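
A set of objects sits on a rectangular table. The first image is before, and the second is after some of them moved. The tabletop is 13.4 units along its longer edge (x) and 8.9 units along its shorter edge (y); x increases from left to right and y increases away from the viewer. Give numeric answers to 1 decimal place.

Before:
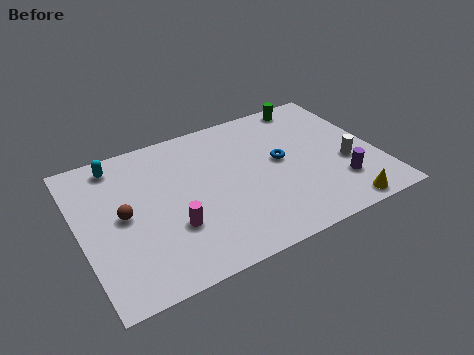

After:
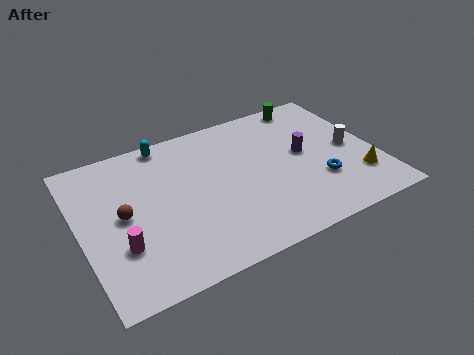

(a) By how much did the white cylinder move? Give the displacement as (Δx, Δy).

(0.4, 0.9)

From the two frames, the white cylinder sits at roughly (11.9, 3.4) before and (12.3, 4.3) after.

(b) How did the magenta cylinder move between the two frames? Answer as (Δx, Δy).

(-2.3, -0.1)

The magenta cylinder started near (3.9, 2.9) and ended near (1.6, 2.8).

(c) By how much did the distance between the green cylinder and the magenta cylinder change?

+2.0

Before: roughly 8.7 units apart; after: 10.7. That's 2.0 units further apart.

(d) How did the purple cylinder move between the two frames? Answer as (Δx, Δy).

(-1.2, 2.5)

The purple cylinder was at about (11.4, 2.3) and moved to about (10.2, 4.8).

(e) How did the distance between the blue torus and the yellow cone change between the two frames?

-2.7

Before: roughly 4.5 units apart; after: 1.8. That's 2.7 units closer together.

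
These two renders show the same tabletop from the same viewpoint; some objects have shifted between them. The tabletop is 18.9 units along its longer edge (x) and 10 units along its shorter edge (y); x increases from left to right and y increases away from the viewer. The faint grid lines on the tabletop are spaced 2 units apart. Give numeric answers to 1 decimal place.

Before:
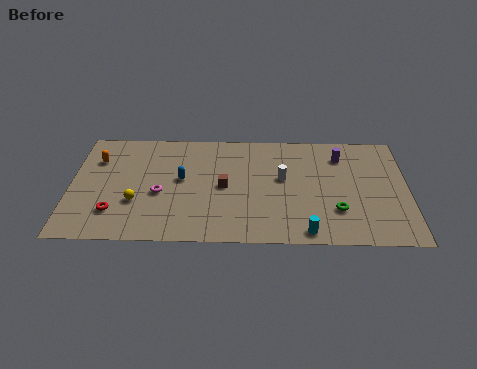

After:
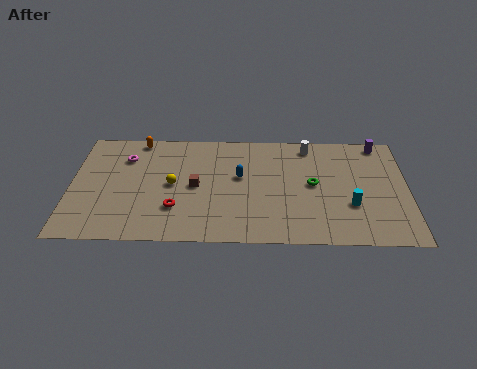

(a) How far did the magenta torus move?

3.8

The magenta torus moved from about (5.0, 4.2) to (3.0, 7.4), a distance of √(2.0² + 3.2²) ≈ 3.8.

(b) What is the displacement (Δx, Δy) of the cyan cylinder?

(2.5, 2.4)

From the two frames, the cyan cylinder sits at roughly (13.2, 1.0) before and (15.7, 3.4) after.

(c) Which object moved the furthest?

the magenta torus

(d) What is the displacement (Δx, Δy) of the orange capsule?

(2.3, 1.9)

The orange capsule started near (1.4, 7.2) and ended near (3.7, 9.1).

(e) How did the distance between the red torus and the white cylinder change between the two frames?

-0.4

Before: roughly 9.9 units apart; after: 9.5. That's 0.4 units closer together.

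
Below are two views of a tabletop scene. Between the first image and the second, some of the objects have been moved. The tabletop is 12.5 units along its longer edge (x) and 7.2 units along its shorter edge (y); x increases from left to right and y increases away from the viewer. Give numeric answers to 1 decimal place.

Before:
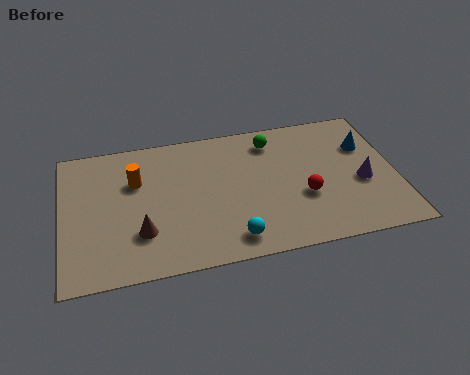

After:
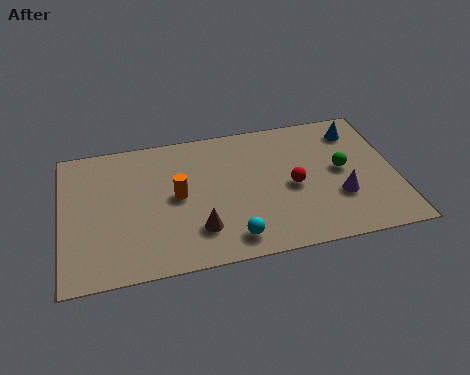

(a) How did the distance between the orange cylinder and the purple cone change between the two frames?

-2.5

They were about 8.6 units apart before and 6.1 after — 2.5 units closer together.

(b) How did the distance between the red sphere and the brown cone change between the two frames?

-2.2

They were about 6.1 units apart before and 3.9 after — 2.2 units closer together.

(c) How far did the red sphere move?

0.7

The red sphere moved from about (9.0, 2.7) to (8.6, 3.3), a distance of √(0.4² + 0.6²) ≈ 0.7.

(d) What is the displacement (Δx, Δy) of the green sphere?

(2.5, -2.1)

The green sphere started near (8.0, 5.9) and ended near (10.5, 3.8).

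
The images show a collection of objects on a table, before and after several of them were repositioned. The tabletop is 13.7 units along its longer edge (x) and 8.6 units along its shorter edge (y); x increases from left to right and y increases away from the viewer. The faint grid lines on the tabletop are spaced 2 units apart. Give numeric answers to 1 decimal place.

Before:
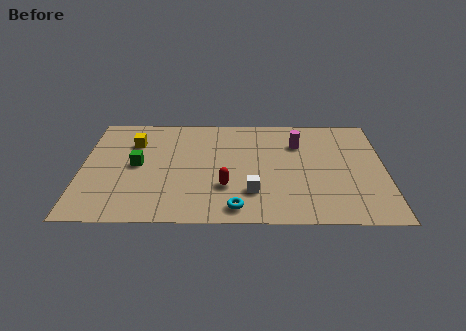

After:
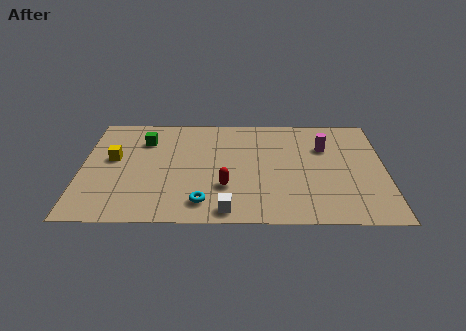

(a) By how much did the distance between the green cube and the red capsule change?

+0.9

They were about 4.3 units apart before and 5.2 after — 0.9 units further apart.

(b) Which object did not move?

the red capsule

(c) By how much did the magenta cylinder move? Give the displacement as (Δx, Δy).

(1.2, -0.3)

From the two frames, the magenta cylinder sits at roughly (9.8, 6.2) before and (11.0, 5.9) after.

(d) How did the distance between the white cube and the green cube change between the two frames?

+1.1

They were about 5.6 units apart before and 6.7 after — 1.1 units further apart.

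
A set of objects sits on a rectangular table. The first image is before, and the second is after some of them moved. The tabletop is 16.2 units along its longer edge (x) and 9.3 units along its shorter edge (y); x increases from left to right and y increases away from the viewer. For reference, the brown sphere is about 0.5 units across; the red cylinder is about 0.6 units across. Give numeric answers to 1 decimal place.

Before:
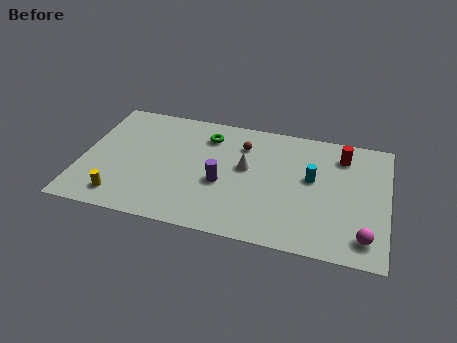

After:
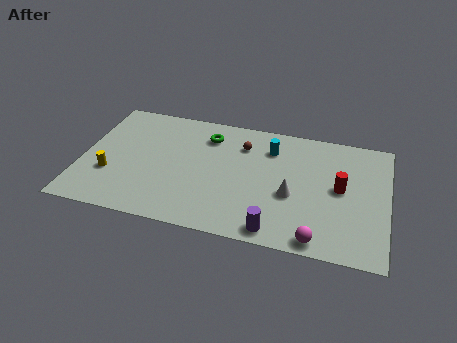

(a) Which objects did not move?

the brown sphere and the green torus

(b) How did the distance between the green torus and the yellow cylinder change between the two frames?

-0.7

They were about 7.2 units apart before and 6.5 after — 0.7 units closer together.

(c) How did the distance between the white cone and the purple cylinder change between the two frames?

+1.0

Before: roughly 1.9 units apart; after: 2.9. That's 1.0 units further apart.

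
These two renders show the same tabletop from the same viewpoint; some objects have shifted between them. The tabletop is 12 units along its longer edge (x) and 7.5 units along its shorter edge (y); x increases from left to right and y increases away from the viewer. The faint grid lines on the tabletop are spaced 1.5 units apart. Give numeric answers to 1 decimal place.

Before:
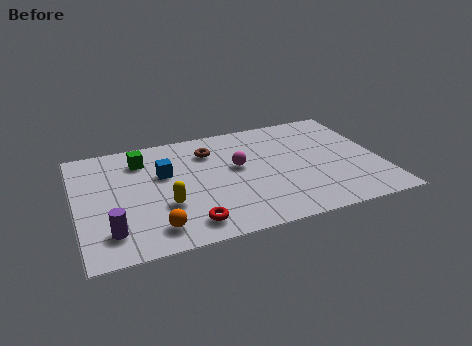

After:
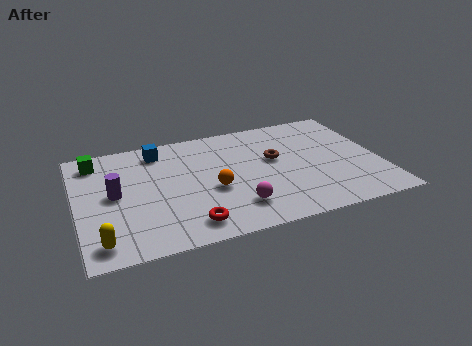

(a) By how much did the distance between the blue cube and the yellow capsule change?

+3.7

They were about 2.1 units apart before and 5.8 after — 3.7 units further apart.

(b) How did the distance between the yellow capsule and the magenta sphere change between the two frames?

+1.9

The distance was about 3.4 in the first image and 5.3 in the second, so they moved 1.9 units further apart.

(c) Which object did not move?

the red torus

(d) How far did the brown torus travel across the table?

2.8

The brown torus was near (5.4, 5.7) before and (7.9, 4.4) after, so it travelled √(2.5² + 1.3²) ≈ 2.8 units.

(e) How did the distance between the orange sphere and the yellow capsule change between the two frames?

+3.5

Before: roughly 1.4 units apart; after: 4.9. That's 3.5 units further apart.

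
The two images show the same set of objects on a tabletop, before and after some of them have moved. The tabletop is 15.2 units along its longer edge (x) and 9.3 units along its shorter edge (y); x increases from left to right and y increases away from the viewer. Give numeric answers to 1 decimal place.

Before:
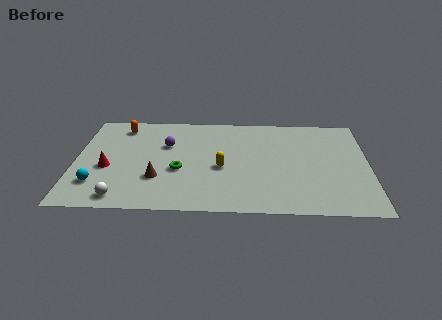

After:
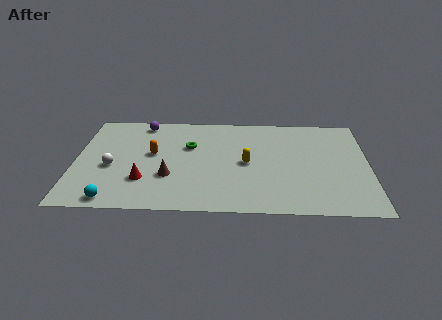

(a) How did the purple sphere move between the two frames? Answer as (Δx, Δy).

(-1.3, 2.1)

The purple sphere was at about (4.7, 6.1) and moved to about (3.4, 8.2).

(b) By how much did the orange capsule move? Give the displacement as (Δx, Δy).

(1.7, -2.6)

The orange capsule started near (2.3, 7.8) and ended near (4.0, 5.2).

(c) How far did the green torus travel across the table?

2.4

The green torus moved from about (5.4, 3.7) to (5.9, 6.0), a distance of √(0.5² + 2.3²) ≈ 2.4.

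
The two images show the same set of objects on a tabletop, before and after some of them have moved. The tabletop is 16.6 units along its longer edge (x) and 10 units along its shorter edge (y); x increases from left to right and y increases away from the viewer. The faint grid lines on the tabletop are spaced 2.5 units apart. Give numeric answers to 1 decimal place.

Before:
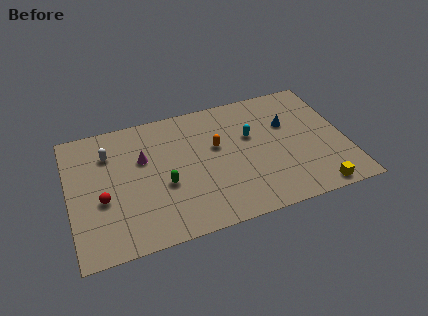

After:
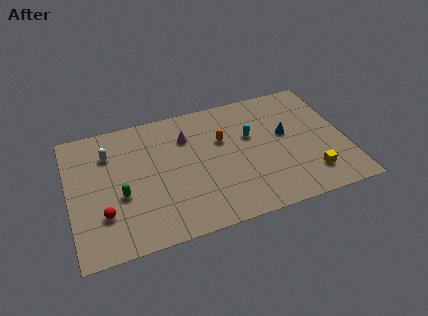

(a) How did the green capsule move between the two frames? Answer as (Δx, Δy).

(-2.6, 0.0)

The green capsule started near (5.6, 4.0) and ended near (3.0, 4.0).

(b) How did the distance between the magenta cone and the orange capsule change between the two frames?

-2.1

The distance was about 4.4 in the first image and 2.3 in the second, so they moved 2.1 units closer together.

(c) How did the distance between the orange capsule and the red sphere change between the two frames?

+0.9

Before: roughly 7.3 units apart; after: 8.2. That's 0.9 units further apart.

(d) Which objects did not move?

the cyan capsule and the white capsule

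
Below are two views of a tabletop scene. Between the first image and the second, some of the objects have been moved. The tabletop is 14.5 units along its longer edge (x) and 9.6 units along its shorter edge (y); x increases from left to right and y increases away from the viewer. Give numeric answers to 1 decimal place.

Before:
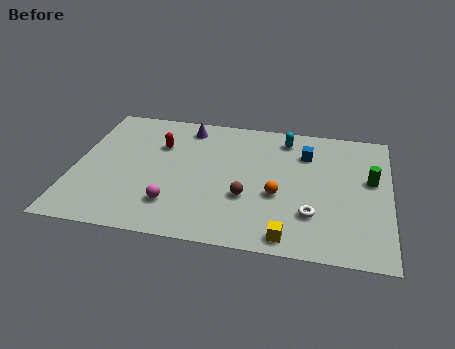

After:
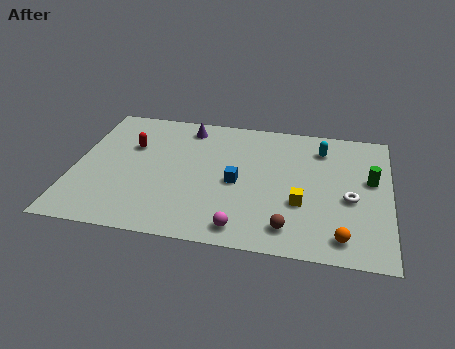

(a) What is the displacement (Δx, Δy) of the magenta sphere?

(3.2, -1.1)

The magenta sphere was at about (4.7, 2.3) and moved to about (7.9, 1.2).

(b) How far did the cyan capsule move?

1.8

The cyan capsule moved from about (9.6, 8.1) to (11.3, 7.6), a distance of √(1.7² + 0.5²) ≈ 1.8.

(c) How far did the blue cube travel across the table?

4.1

From (10.6, 7.1) to (7.5, 4.4), the blue cube covered √(3.1² + 2.7²) ≈ 4.1 units.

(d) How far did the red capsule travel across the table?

1.3

The red capsule was near (3.8, 6.6) before and (2.5, 6.3) after, so it travelled √(1.3² + 0.3²) ≈ 1.3 units.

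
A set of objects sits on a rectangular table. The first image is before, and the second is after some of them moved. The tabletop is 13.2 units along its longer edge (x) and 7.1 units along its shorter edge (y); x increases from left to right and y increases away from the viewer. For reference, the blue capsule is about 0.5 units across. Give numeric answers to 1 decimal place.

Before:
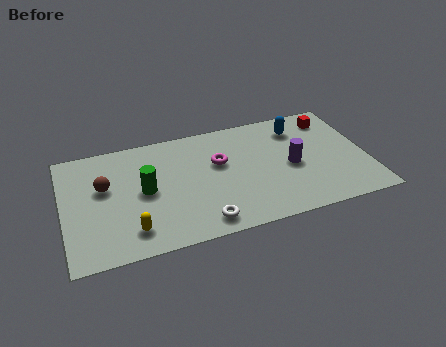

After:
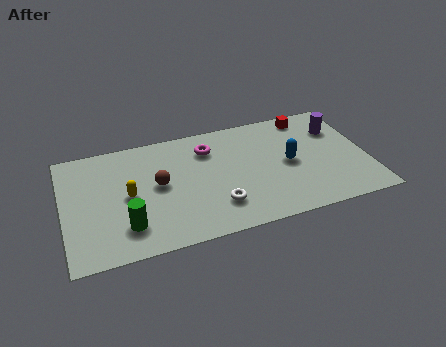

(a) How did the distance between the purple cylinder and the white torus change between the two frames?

+1.8

They were about 4.7 units apart before and 6.5 after — 1.8 units further apart.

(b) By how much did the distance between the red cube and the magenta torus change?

-0.7

Before: roughly 5.3 units apart; after: 4.6. That's 0.7 units closer together.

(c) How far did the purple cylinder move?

2.8

The purple cylinder was near (9.9, 3.3) before and (12.1, 5.1) after, so it travelled √(2.2² + 1.8²) ≈ 2.8 units.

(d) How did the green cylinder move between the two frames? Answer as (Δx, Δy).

(-0.9, -1.9)

From the two frames, the green cylinder sits at roughly (3.5, 3.6) before and (2.6, 1.7) after.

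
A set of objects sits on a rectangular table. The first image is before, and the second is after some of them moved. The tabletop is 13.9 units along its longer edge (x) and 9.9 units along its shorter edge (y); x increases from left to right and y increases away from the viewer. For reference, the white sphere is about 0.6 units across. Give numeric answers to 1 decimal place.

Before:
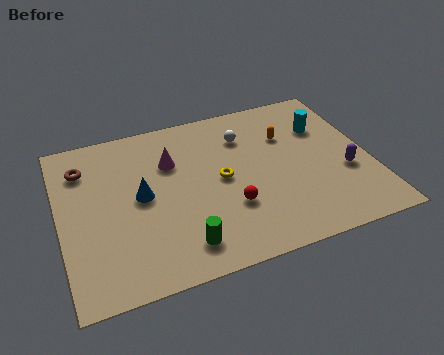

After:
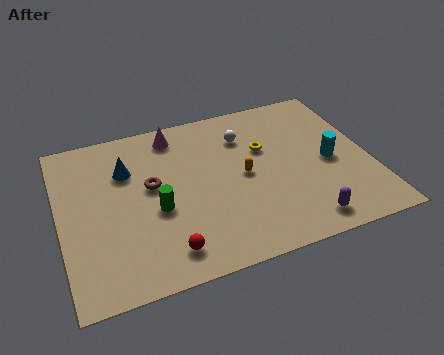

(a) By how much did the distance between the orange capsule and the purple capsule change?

+0.4

They were about 3.9 units apart before and 4.3 after — 0.4 units further apart.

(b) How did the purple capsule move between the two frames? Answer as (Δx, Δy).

(-2.2, -2.4)

The purple capsule was at about (12.7, 3.7) and moved to about (10.5, 1.3).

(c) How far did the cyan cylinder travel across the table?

2.3

The cyan cylinder was near (12.1, 6.9) before and (12.1, 4.6) after, so it travelled √(0.0² + 2.3²) ≈ 2.3 units.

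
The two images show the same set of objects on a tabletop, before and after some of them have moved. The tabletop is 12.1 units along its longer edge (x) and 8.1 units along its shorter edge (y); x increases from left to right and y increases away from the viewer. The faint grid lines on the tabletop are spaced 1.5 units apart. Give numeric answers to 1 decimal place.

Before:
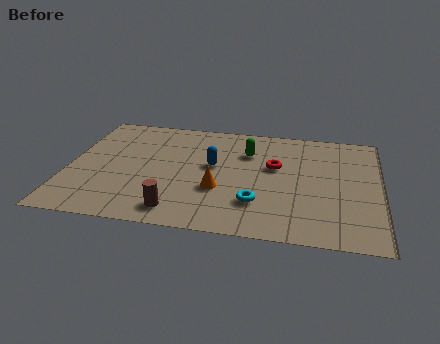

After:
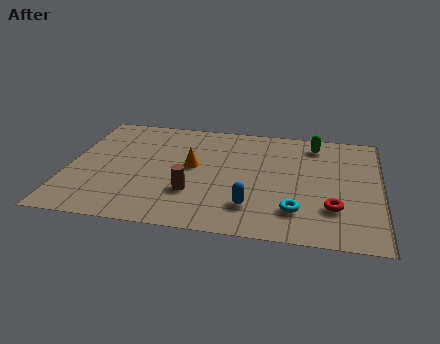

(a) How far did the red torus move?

3.5

The red torus moved from about (8.0, 4.9) to (10.3, 2.3), a distance of √(2.3² + 2.6²) ≈ 3.5.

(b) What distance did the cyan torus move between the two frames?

1.5

From (7.4, 2.2) to (8.9, 1.9), the cyan torus covered √(1.5² + 0.3²) ≈ 1.5 units.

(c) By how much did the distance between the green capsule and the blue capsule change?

+3.6

The distance was about 1.8 in the first image and 5.4 in the second, so they moved 3.6 units further apart.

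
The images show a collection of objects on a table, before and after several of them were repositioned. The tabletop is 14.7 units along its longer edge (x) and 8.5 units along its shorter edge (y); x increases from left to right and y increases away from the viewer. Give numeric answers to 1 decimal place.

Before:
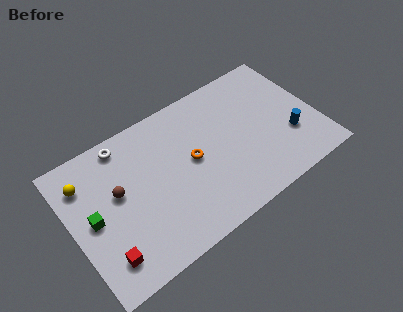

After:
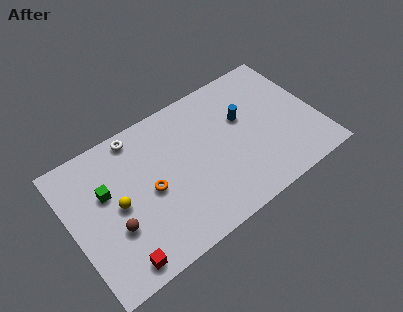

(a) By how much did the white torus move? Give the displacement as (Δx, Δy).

(0.8, 0.1)

The white torus started near (3.6, 7.5) and ended near (4.4, 7.6).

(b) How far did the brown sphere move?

2.0

The brown sphere moved from about (2.8, 4.9) to (2.3, 3.0), a distance of √(0.5² + 1.9²) ≈ 2.0.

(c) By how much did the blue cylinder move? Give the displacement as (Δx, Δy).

(-2.4, 2.5)

From the two frames, the blue cylinder sits at roughly (12.9, 2.8) before and (10.5, 5.3) after.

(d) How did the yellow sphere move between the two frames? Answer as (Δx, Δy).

(1.6, -2.3)

From the two frames, the yellow sphere sits at roughly (1.1, 6.5) before and (2.7, 4.2) after.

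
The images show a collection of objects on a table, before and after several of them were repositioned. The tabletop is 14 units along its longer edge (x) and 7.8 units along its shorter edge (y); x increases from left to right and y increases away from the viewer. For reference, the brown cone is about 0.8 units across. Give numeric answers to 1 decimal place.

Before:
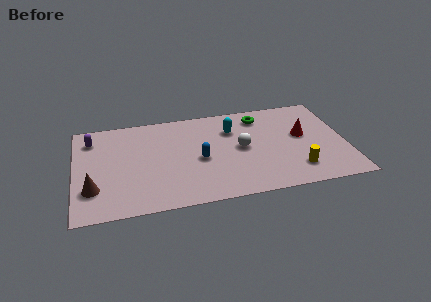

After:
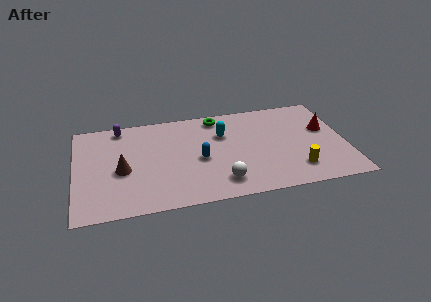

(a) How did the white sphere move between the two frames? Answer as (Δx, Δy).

(-1.2, -2.5)

From the two frames, the white sphere sits at roughly (8.6, 4.0) before and (7.4, 1.5) after.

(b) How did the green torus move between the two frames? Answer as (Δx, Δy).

(-2.2, 0.4)

The green torus started near (9.7, 6.4) and ended near (7.5, 6.8).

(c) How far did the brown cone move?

1.9

The brown cone was near (0.9, 2.2) before and (2.4, 3.4) after, so it travelled √(1.5² + 1.2²) ≈ 1.9 units.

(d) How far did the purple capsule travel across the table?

1.7

The purple capsule was near (0.9, 6.2) before and (2.4, 6.9) after, so it travelled √(1.5² + 0.7²) ≈ 1.7 units.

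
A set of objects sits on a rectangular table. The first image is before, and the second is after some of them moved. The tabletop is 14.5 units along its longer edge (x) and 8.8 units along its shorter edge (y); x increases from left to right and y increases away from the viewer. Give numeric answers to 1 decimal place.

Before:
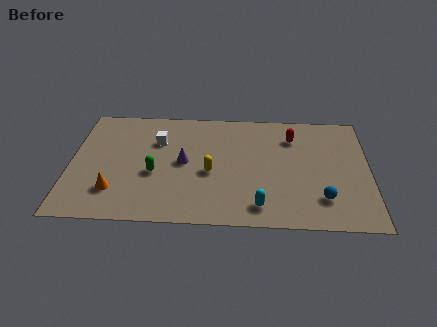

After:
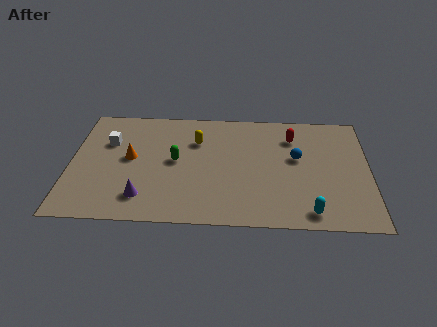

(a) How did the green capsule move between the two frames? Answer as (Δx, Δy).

(1.0, 1.0)

From the two frames, the green capsule sits at roughly (4.1, 3.6) before and (5.1, 4.6) after.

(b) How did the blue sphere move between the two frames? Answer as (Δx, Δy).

(-1.2, 3.0)

The blue sphere was at about (12.2, 2.1) and moved to about (11.0, 5.1).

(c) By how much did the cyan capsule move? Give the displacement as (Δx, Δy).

(2.4, -0.3)

From the two frames, the cyan capsule sits at roughly (9.2, 1.4) before and (11.6, 1.1) after.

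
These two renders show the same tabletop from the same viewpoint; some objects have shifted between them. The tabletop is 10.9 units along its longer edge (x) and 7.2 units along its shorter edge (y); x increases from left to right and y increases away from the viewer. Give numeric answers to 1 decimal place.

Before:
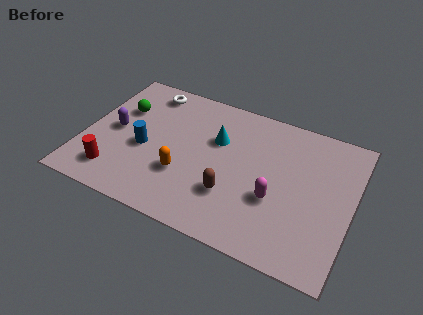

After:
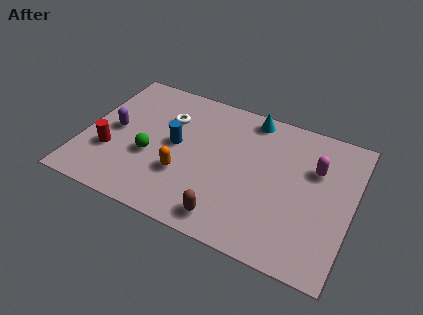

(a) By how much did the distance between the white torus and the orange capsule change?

-1.5

They were about 4.3 units apart before and 2.8 after — 1.5 units closer together.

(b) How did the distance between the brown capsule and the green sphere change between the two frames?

-1.7

The distance was about 5.5 in the first image and 3.8 in the second, so they moved 1.7 units closer together.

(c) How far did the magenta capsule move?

2.5

The magenta capsule was near (7.9, 2.7) before and (9.3, 4.8) after, so it travelled √(1.4² + 2.1²) ≈ 2.5 units.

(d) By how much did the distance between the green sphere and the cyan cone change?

+1.2

The distance was about 4.0 in the first image and 5.2 in the second, so they moved 1.2 units further apart.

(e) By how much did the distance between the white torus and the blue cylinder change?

-1.8

The distance was about 3.1 in the first image and 1.3 in the second, so they moved 1.8 units closer together.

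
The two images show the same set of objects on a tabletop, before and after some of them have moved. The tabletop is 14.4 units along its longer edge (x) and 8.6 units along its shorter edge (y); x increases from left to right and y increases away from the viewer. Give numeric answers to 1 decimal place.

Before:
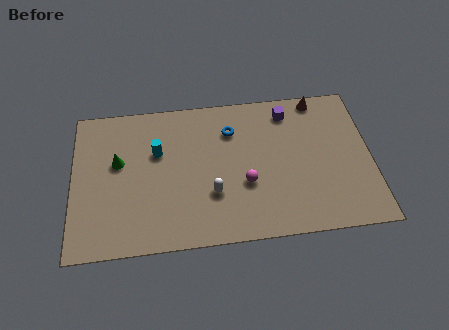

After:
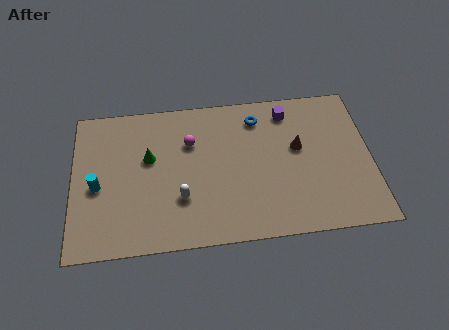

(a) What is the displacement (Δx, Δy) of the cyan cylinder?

(-2.9, -1.7)

From the two frames, the cyan cylinder sits at roughly (4.1, 5.5) before and (1.2, 3.8) after.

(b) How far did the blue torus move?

1.4

The blue torus moved from about (7.7, 6.4) to (9.0, 7.0), a distance of √(1.3² + 0.6²) ≈ 1.4.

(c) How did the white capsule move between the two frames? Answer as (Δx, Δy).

(-1.5, -0.1)

The white capsule started near (6.7, 2.8) and ended near (5.2, 2.7).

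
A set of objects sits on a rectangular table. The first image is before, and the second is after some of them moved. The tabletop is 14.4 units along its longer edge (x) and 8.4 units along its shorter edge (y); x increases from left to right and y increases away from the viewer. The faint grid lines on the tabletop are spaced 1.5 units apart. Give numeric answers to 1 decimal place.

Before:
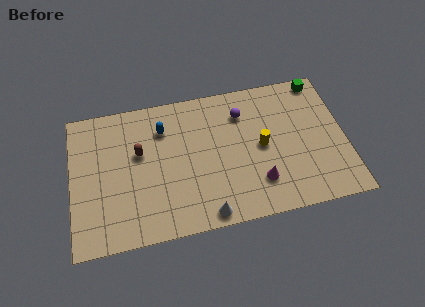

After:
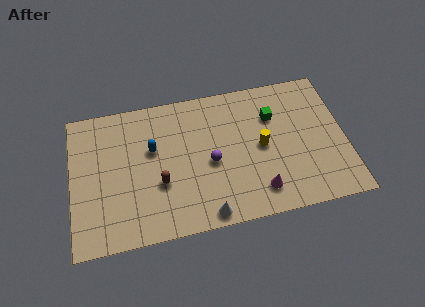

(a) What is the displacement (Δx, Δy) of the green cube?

(-2.6, -1.7)

The green cube started near (13.3, 7.6) and ended near (10.7, 5.9).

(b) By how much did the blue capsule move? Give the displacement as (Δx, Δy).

(-0.6, -1.1)

The blue capsule was at about (4.9, 6.3) and moved to about (4.3, 5.2).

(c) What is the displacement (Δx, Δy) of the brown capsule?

(1.0, -2.0)

The brown capsule was at about (3.6, 5.1) and moved to about (4.6, 3.1).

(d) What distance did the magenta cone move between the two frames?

0.5

The magenta cone was near (9.7, 2.1) before and (9.7, 1.6) after, so it travelled √(0.0² + 0.5²) ≈ 0.5 units.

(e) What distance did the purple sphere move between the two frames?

3.2

From (9.1, 6.4) to (7.3, 3.8), the purple sphere covered √(1.8² + 2.6²) ≈ 3.2 units.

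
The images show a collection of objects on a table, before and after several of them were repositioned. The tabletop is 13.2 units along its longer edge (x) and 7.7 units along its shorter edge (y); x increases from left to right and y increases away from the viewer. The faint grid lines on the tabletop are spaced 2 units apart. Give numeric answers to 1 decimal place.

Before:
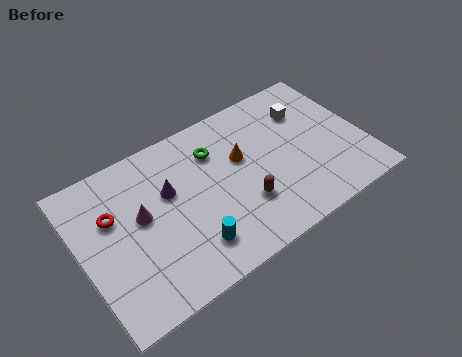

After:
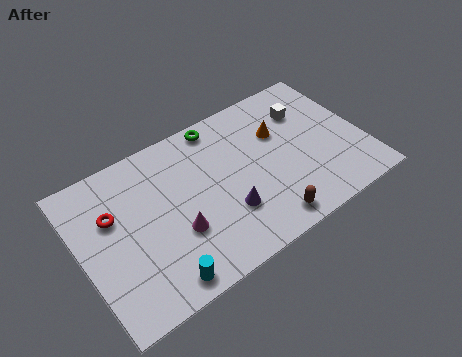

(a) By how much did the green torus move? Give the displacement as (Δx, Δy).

(0.4, 1.2)

The green torus was at about (6.5, 5.7) and moved to about (6.9, 6.9).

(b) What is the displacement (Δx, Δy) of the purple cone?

(2.3, -2.4)

The purple cone started near (4.2, 4.8) and ended near (6.5, 2.4).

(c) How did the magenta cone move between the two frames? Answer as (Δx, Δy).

(1.4, -1.6)

The magenta cone was at about (2.8, 4.3) and moved to about (4.2, 2.7).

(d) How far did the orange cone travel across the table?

1.9

The orange cone moved from about (7.6, 4.7) to (9.5, 5.1), a distance of √(1.9² + 0.4²) ≈ 1.9.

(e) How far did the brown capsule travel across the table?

1.6

The brown capsule moved from about (7.3, 2.4) to (8.1, 1.0), a distance of √(0.8² + 1.4²) ≈ 1.6.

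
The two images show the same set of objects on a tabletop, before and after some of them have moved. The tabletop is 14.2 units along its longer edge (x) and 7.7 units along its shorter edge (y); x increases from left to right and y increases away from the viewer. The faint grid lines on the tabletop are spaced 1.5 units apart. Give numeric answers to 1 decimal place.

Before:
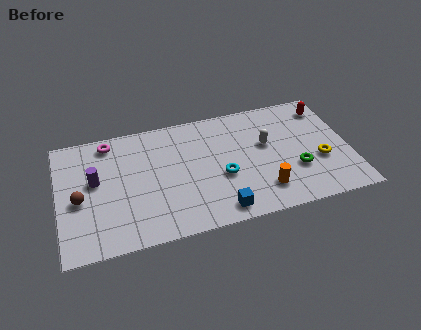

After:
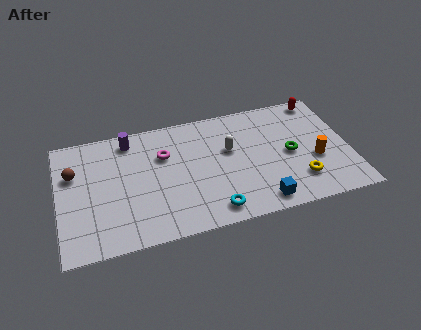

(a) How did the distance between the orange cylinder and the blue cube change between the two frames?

+1.2

The distance was about 2.3 in the first image and 3.5 in the second, so they moved 1.2 units further apart.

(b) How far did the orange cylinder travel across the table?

3.0

The orange cylinder moved from about (9.8, 1.7) to (12.5, 3.0), a distance of √(2.7² + 1.3²) ≈ 3.0.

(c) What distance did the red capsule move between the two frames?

0.6

From (13.3, 6.3) to (13.1, 6.9), the red capsule covered √(0.2² + 0.6²) ≈ 0.6 units.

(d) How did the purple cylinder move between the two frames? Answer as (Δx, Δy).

(1.8, 2.2)

From the two frames, the purple cylinder sits at roughly (1.8, 4.4) before and (3.6, 6.6) after.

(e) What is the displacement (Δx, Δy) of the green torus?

(-0.2, 1.1)

From the two frames, the green torus sits at roughly (11.5, 2.6) before and (11.3, 3.7) after.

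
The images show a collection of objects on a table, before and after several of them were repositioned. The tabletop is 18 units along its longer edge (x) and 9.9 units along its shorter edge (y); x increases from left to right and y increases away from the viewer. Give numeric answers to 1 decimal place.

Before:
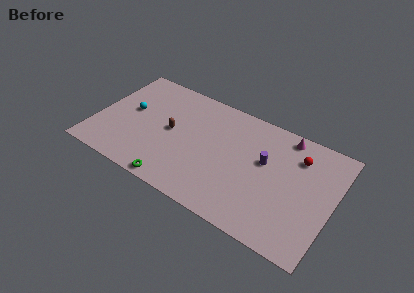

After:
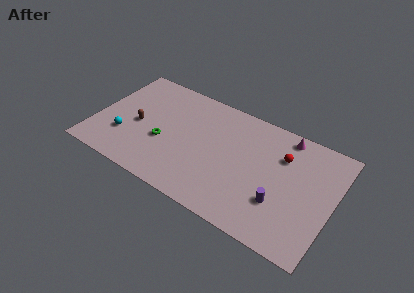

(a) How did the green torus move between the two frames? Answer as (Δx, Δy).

(-1.4, 3.1)

The green torus started near (6.7, 0.8) and ended near (5.3, 3.9).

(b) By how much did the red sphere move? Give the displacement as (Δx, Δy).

(-1.1, -0.5)

The red sphere started near (15.1, 7.5) and ended near (14.0, 7.0).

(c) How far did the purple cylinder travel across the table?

3.2

From (12.8, 5.9) to (14.3, 3.1), the purple cylinder covered √(1.5² + 2.8²) ≈ 3.2 units.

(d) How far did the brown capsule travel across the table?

2.6

The brown capsule was near (5.7, 5.1) before and (3.2, 4.5) after, so it travelled √(2.5² + 0.6²) ≈ 2.6 units.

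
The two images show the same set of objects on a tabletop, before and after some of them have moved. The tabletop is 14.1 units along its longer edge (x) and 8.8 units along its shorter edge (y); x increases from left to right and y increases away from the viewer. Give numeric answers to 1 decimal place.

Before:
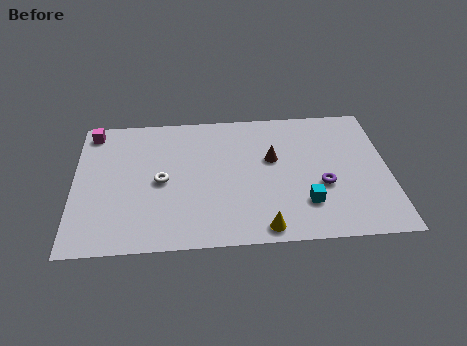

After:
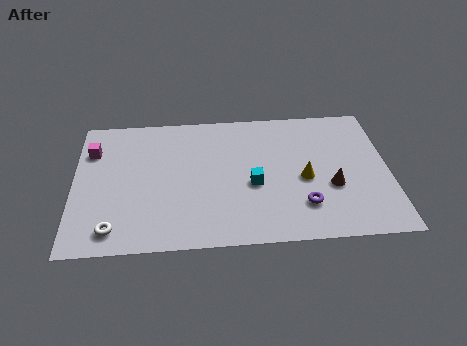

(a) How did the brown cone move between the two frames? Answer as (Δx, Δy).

(2.6, -2.0)

The brown cone was at about (8.9, 5.3) and moved to about (11.5, 3.3).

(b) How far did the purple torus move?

1.5

From (11.1, 3.4) to (10.2, 2.2), the purple torus covered √(0.9² + 1.2²) ≈ 1.5 units.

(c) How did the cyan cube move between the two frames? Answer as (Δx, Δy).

(-2.3, 1.4)

From the two frames, the cyan cube sits at roughly (10.3, 2.3) before and (8.0, 3.7) after.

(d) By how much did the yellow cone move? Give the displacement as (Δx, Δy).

(1.9, 3.0)

The yellow cone was at about (8.4, 0.9) and moved to about (10.3, 3.9).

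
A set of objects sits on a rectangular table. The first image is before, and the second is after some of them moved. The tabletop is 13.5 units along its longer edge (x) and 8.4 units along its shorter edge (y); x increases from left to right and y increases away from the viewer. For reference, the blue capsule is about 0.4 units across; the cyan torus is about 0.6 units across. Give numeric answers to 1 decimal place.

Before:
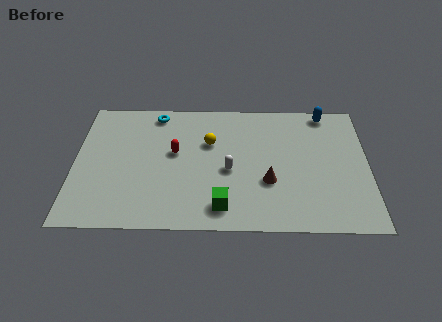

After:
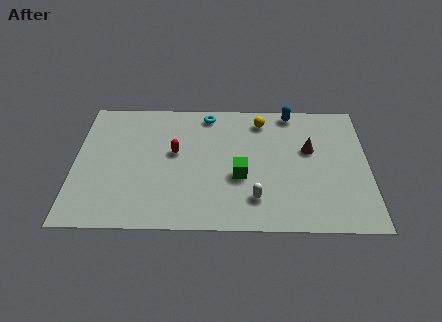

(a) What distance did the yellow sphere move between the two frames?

2.8

The yellow sphere moved from about (6.2, 5.5) to (8.6, 7.0), a distance of √(2.4² + 1.5²) ≈ 2.8.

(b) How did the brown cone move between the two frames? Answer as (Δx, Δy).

(1.9, 2.1)

From the two frames, the brown cone sits at roughly (8.9, 3.0) before and (10.8, 5.1) after.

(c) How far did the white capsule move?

2.2

The white capsule moved from about (7.1, 3.7) to (8.3, 1.9), a distance of √(1.2² + 1.8²) ≈ 2.2.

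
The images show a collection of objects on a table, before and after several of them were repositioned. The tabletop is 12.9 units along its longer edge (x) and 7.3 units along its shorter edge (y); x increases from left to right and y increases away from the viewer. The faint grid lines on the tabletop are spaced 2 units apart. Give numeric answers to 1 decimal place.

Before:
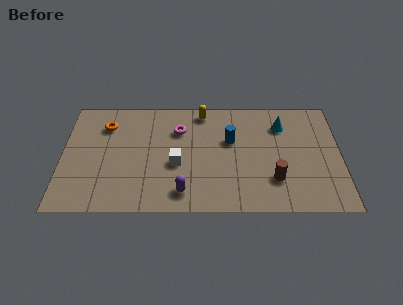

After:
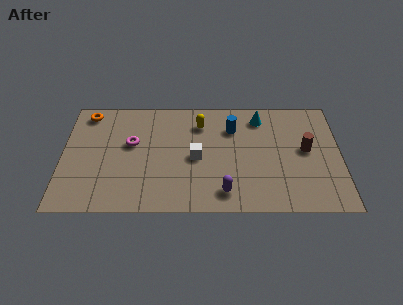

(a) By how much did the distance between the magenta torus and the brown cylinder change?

+2.7

The distance was about 5.4 in the first image and 8.1 in the second, so they moved 2.7 units further apart.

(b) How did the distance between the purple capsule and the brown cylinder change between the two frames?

+0.4

They were about 4.3 units apart before and 4.7 after — 0.4 units further apart.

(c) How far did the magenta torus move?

2.4

From (5.4, 5.2) to (3.2, 4.3), the magenta torus covered √(2.2² + 0.9²) ≈ 2.4 units.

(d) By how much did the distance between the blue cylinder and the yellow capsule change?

-0.8

Before: roughly 2.3 units apart; after: 1.5. That's 0.8 units closer together.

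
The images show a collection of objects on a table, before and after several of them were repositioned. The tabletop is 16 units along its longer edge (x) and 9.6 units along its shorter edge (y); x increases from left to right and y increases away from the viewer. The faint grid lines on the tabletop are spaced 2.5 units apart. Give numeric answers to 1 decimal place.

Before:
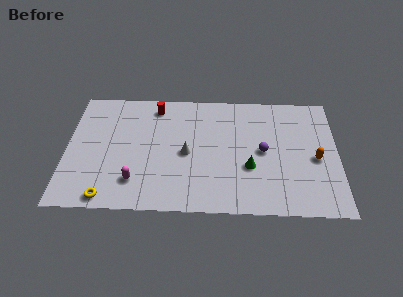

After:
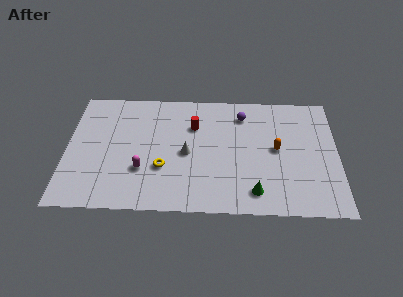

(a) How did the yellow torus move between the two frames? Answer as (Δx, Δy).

(3.2, 2.4)

The yellow torus started near (2.5, 0.9) and ended near (5.7, 3.3).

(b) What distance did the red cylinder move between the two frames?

2.7

The red cylinder was near (5.2, 8.2) before and (7.5, 6.7) after, so it travelled √(2.3² + 1.5²) ≈ 2.7 units.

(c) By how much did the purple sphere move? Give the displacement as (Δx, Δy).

(-1.2, 2.9)

From the two frames, the purple sphere sits at roughly (11.6, 4.8) before and (10.4, 7.7) after.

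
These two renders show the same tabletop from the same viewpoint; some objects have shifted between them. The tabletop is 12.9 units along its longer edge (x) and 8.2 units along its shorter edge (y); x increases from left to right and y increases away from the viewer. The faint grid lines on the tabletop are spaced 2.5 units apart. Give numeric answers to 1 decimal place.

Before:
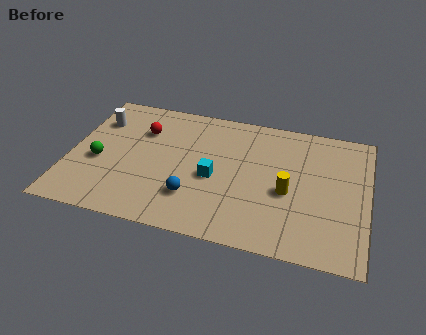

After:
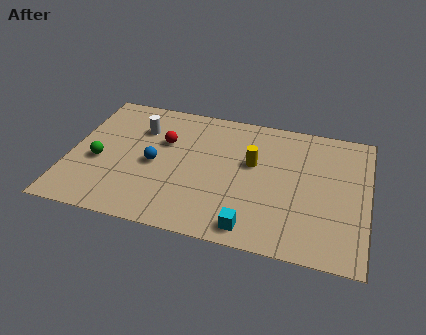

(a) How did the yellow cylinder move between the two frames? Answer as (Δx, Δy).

(-1.6, 1.4)

From the two frames, the yellow cylinder sits at roughly (9.5, 3.5) before and (7.9, 4.9) after.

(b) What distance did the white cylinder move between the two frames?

1.9

The white cylinder was near (1.0, 6.0) before and (2.9, 5.9) after, so it travelled √(1.9² + 0.1²) ≈ 1.9 units.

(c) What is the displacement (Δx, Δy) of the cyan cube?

(1.8, -2.6)

The cyan cube started near (6.3, 3.6) and ended near (8.1, 1.0).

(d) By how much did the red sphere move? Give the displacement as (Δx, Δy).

(1.0, -0.5)

From the two frames, the red sphere sits at roughly (3.0, 5.8) before and (4.0, 5.3) after.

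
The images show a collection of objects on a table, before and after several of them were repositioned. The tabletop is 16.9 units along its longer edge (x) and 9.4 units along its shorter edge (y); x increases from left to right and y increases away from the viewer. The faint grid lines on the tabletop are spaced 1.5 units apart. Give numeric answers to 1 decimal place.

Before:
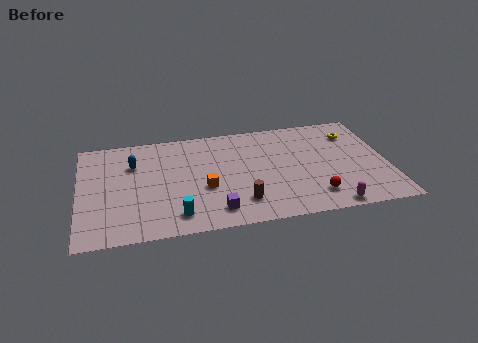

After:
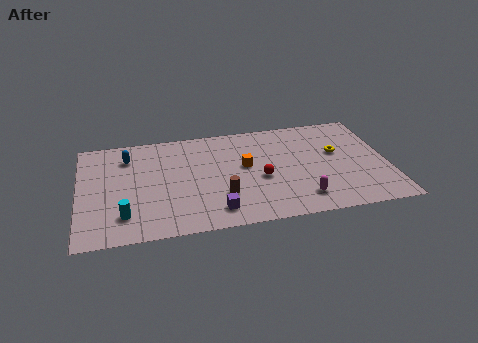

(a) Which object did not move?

the purple cube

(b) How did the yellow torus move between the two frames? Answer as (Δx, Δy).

(-1.0, -1.6)

The yellow torus was at about (15.2, 7.2) and moved to about (14.2, 5.6).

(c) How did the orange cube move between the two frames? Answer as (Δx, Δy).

(2.3, 1.6)

The orange cube started near (6.8, 3.7) and ended near (9.1, 5.3).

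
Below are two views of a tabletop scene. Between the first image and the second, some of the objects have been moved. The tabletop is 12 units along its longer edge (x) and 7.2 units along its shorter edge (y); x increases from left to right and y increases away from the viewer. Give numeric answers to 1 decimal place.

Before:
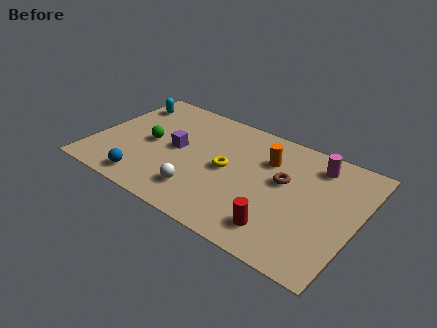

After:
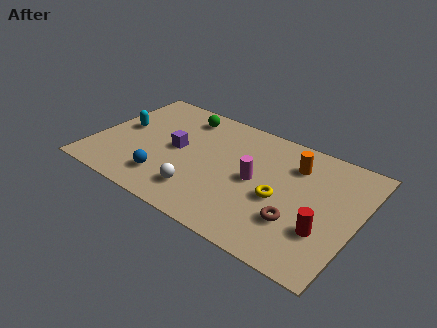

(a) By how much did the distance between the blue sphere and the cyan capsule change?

-1.7

The distance was about 5.1 in the first image and 3.4 in the second, so they moved 1.7 units closer together.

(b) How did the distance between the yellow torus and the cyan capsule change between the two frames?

+1.9

The distance was about 5.6 in the first image and 7.5 in the second, so they moved 1.9 units further apart.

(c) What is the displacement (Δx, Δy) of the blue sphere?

(0.8, 0.6)

From the two frames, the blue sphere sits at roughly (2.8, 1.0) before and (3.6, 1.6) after.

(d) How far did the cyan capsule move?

1.8

The cyan capsule moved from about (0.9, 5.7) to (1.1, 3.9), a distance of √(0.2² + 1.8²) ≈ 1.8.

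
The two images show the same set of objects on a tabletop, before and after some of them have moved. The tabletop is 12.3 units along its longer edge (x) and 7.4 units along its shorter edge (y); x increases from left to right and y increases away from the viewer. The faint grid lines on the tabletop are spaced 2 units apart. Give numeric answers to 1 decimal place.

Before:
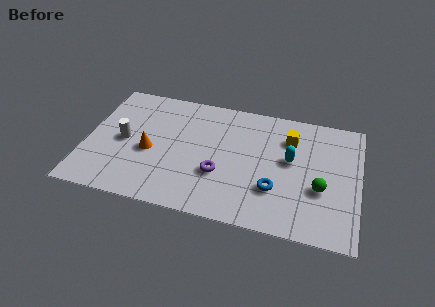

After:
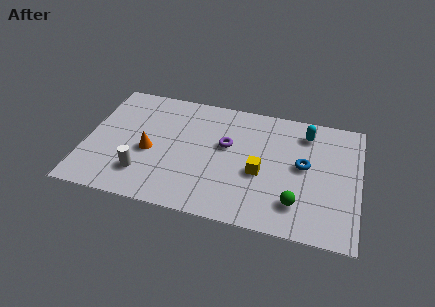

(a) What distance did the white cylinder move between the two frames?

2.1

The white cylinder was near (1.7, 3.6) before and (2.7, 1.8) after, so it travelled √(1.0² + 1.8²) ≈ 2.1 units.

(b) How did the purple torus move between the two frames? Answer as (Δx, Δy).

(0.2, 1.8)

From the two frames, the purple torus sits at roughly (6.1, 2.6) before and (6.3, 4.4) after.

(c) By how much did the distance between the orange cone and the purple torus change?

+0.3

They were about 3.3 units apart before and 3.6 after — 0.3 units further apart.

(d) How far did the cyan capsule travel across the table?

1.9

From (9.2, 4.2) to (9.8, 6.0), the cyan capsule covered √(0.6² + 1.8²) ≈ 1.9 units.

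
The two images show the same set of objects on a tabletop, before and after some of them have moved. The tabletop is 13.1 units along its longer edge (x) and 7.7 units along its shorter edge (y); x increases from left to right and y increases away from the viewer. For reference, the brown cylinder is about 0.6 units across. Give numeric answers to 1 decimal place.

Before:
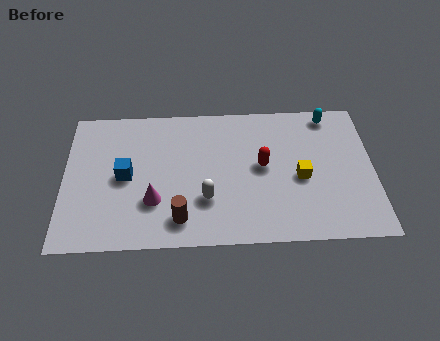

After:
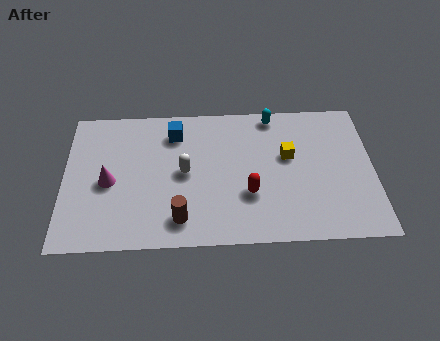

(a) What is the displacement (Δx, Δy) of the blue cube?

(2.1, 2.3)

From the two frames, the blue cube sits at roughly (2.6, 3.8) before and (4.7, 6.1) after.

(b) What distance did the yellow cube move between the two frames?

1.3

From (10.0, 3.4) to (9.5, 4.6), the yellow cube covered √(0.5² + 1.2²) ≈ 1.3 units.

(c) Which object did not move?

the brown cylinder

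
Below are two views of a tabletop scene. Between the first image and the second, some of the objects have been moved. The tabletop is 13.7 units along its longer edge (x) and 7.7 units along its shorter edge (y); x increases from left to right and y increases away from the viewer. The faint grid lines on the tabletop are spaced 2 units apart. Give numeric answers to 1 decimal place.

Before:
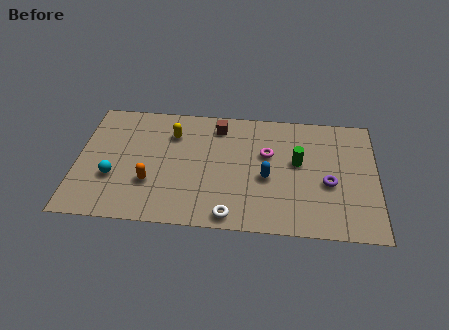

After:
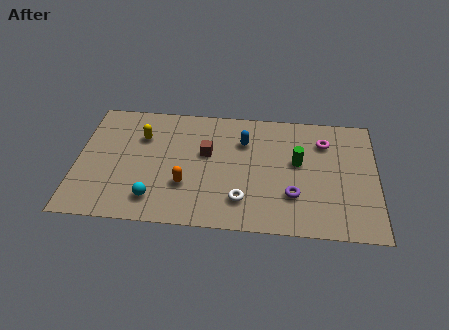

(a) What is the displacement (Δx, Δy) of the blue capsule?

(-1.1, 2.2)

The blue capsule started near (8.7, 3.3) and ended near (7.6, 5.5).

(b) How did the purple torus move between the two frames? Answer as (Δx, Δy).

(-1.6, -0.9)

From the two frames, the purple torus sits at roughly (11.5, 3.2) before and (9.9, 2.3) after.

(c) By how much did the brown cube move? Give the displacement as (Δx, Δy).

(-0.5, -1.8)

The brown cube started near (6.4, 6.4) and ended near (5.9, 4.6).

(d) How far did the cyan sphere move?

2.2

From (1.7, 2.7) to (3.6, 1.5), the cyan sphere covered √(1.9² + 1.2²) ≈ 2.2 units.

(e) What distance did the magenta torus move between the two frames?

2.8

From (8.7, 4.8) to (11.3, 5.8), the magenta torus covered √(2.6² + 1.0²) ≈ 2.8 units.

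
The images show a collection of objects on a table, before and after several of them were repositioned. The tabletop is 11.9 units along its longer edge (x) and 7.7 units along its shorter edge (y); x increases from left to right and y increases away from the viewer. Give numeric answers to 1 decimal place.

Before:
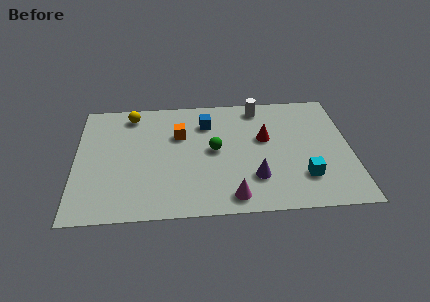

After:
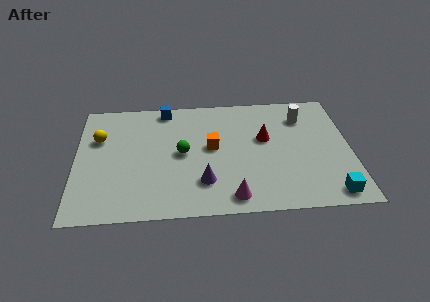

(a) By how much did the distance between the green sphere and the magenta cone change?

+0.5

Before: roughly 3.1 units apart; after: 3.6. That's 0.5 units further apart.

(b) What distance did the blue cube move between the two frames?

2.1

From (5.7, 5.8) to (3.9, 6.9), the blue cube covered √(1.8² + 1.1²) ≈ 2.1 units.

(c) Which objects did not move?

the magenta cone and the red cone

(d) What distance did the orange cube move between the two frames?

1.7

The orange cube was near (4.5, 5.1) before and (5.9, 4.2) after, so it travelled √(1.4² + 0.9²) ≈ 1.7 units.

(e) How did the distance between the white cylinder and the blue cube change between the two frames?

+3.6

They were about 2.5 units apart before and 6.1 after — 3.6 units further apart.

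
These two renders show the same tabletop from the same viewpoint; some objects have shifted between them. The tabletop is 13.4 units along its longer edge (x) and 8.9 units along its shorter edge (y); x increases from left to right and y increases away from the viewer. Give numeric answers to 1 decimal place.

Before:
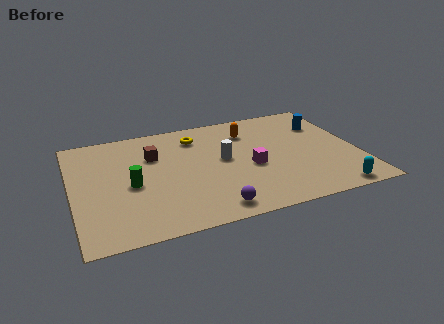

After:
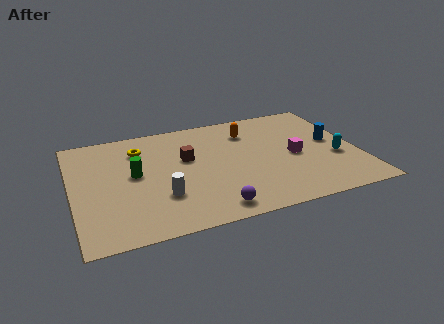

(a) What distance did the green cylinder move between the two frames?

0.8

The green cylinder was near (2.7, 4.0) before and (2.9, 4.8) after, so it travelled √(0.2² + 0.8²) ≈ 0.8 units.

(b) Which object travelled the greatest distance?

the white cylinder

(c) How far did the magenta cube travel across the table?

2.1

The magenta cube moved from about (8.3, 3.8) to (10.4, 4.1), a distance of √(2.1² + 0.3²) ≈ 2.1.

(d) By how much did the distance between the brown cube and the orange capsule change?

-1.3

They were about 4.7 units apart before and 3.4 after — 1.3 units closer together.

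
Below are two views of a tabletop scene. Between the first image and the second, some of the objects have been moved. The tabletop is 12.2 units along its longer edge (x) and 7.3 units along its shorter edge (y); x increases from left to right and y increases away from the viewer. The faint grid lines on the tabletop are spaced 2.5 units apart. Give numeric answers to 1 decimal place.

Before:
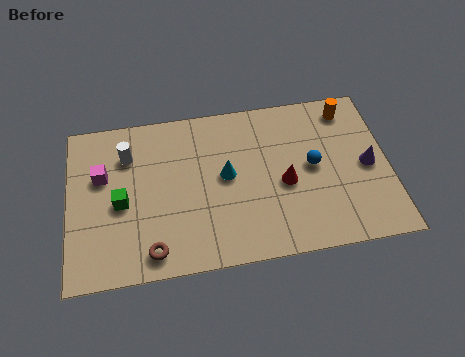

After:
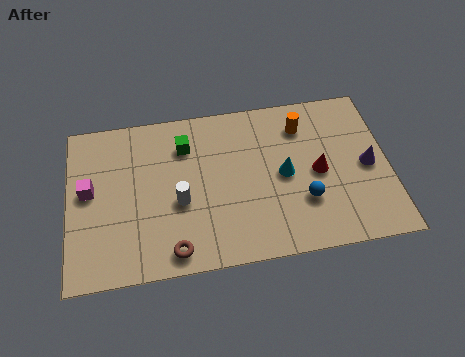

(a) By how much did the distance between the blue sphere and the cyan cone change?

-1.8

The distance was about 3.3 in the first image and 1.5 in the second, so they moved 1.8 units closer together.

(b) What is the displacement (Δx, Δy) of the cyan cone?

(2.2, -0.3)

The cyan cone was at about (6.0, 3.9) and moved to about (8.2, 3.6).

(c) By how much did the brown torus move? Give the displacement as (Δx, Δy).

(0.8, -0.1)

The brown torus started near (3.1, 1.0) and ended near (3.9, 0.9).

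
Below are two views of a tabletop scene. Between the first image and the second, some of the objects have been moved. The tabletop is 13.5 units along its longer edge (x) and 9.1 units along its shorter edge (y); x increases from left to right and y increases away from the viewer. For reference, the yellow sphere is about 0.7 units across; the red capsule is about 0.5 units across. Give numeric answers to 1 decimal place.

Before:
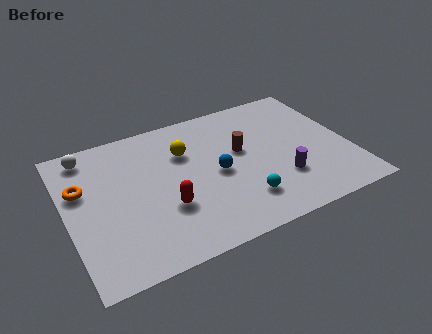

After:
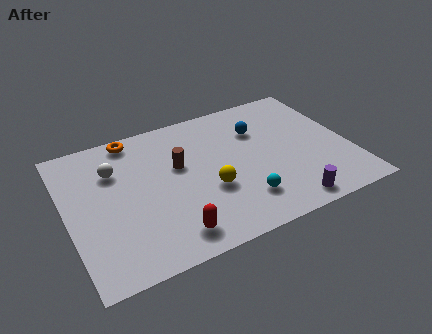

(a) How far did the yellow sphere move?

3.0

From (5.8, 6.3) to (6.6, 3.4), the yellow sphere covered √(0.8² + 2.9²) ≈ 3.0 units.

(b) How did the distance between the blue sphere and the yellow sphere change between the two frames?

+1.7

Before: roughly 2.4 units apart; after: 4.1. That's 1.7 units further apart.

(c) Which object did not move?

the cyan sphere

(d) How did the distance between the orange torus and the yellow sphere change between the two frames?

+0.7

Before: roughly 5.0 units apart; after: 5.7. That's 0.7 units further apart.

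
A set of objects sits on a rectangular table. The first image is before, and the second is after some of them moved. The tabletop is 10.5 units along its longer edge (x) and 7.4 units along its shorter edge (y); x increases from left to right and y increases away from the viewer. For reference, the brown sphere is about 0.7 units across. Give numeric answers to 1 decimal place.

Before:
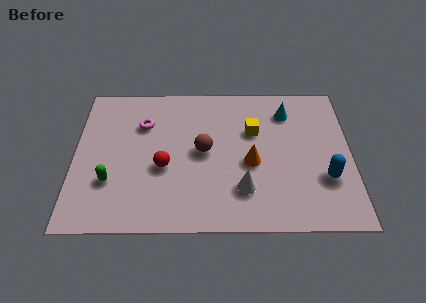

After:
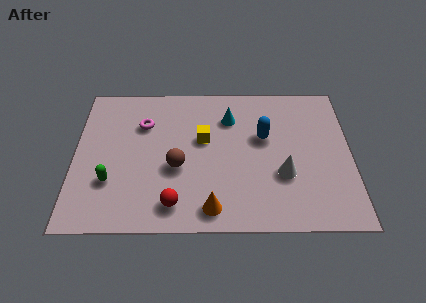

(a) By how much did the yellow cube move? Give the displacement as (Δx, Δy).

(-1.9, -0.4)

The yellow cube started near (6.8, 4.8) and ended near (4.9, 4.4).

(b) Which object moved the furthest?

the blue capsule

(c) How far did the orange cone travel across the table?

2.7

The orange cone moved from about (6.7, 3.2) to (5.2, 1.0), a distance of √(1.5² + 2.2²) ≈ 2.7.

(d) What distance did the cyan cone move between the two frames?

2.2

From (8.1, 5.8) to (5.9, 5.5), the cyan cone covered √(2.2² + 0.3²) ≈ 2.2 units.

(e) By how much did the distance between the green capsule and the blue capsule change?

-1.9

Before: roughly 8.1 units apart; after: 6.2. That's 1.9 units closer together.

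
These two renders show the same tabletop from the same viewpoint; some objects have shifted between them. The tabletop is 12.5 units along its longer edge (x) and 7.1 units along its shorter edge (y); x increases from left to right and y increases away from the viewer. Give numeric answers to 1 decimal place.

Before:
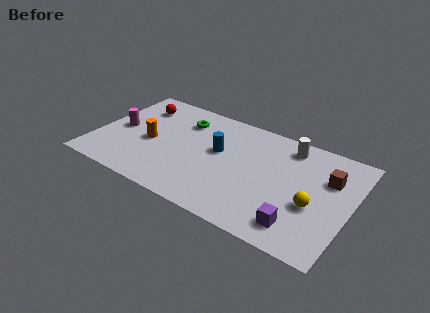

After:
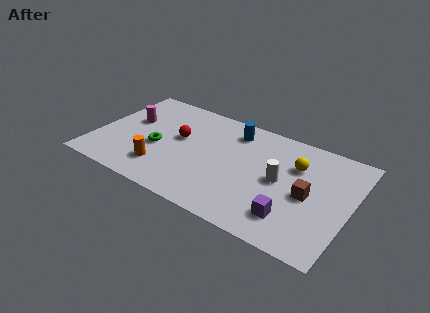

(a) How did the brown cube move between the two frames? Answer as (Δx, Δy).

(-0.8, -1.5)

The brown cube started near (11.3, 4.8) and ended near (10.5, 3.3).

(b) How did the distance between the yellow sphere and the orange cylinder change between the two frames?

-1.1

They were about 8.1 units apart before and 7.0 after — 1.1 units closer together.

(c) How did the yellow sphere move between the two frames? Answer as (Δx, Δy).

(-1.1, 2.1)

The yellow sphere started near (10.8, 2.8) and ended near (9.7, 4.9).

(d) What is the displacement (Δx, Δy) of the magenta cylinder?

(0.4, 0.8)

The magenta cylinder started near (1.1, 3.5) and ended near (1.5, 4.3).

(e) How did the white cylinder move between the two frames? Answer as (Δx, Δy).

(-0.1, -2.4)

From the two frames, the white cylinder sits at roughly (9.2, 6.0) before and (9.1, 3.6) after.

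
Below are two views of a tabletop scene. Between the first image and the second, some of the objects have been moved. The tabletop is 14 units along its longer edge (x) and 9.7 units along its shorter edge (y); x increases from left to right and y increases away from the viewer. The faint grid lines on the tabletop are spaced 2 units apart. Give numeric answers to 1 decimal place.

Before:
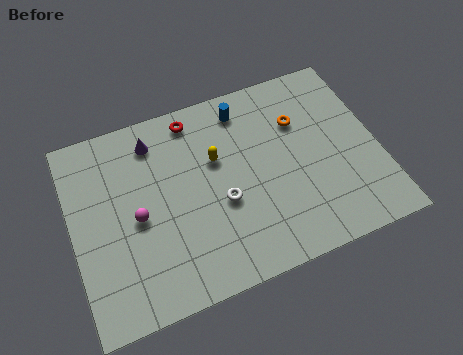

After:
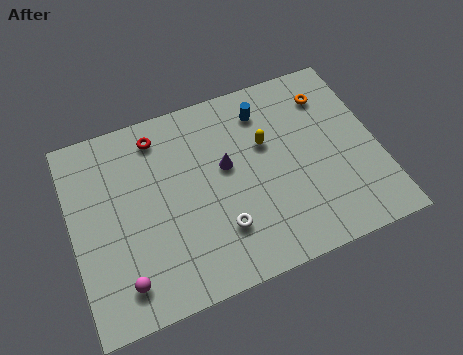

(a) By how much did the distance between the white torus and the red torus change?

+1.4

Before: roughly 4.7 units apart; after: 6.1. That's 1.4 units further apart.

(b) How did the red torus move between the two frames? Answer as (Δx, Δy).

(-1.7, -0.3)

The red torus was at about (5.9, 8.5) and moved to about (4.2, 8.2).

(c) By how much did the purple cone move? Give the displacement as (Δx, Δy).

(3.1, -2.4)

The purple cone was at about (4.0, 8.0) and moved to about (7.1, 5.6).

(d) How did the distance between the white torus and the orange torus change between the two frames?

+2.7

Before: roughly 4.8 units apart; after: 7.5. That's 2.7 units further apart.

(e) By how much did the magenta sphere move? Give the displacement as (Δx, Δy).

(-0.9, -2.8)

The magenta sphere started near (2.9, 4.5) and ended near (2.0, 1.7).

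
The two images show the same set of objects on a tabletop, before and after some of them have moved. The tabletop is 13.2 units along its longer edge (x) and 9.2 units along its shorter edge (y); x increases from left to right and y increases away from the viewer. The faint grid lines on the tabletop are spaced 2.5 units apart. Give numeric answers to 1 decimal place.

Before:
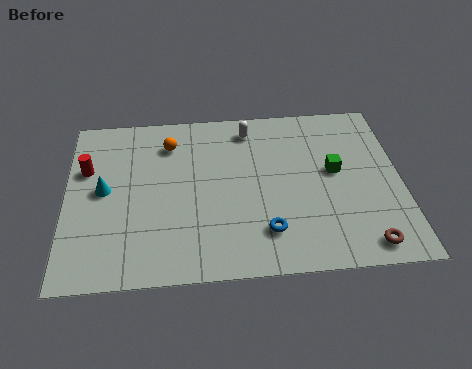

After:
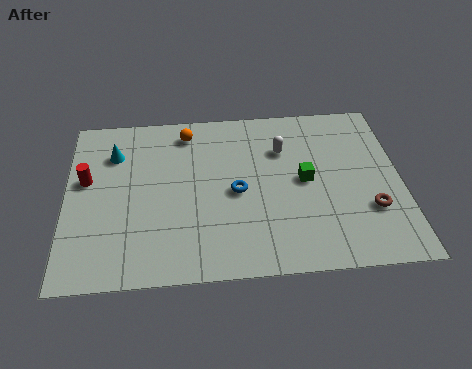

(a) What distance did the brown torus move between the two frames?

1.8

From (11.6, 1.1) to (11.9, 2.9), the brown torus covered √(0.3² + 1.8²) ≈ 1.8 units.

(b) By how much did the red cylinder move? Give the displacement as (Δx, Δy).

(0.0, -0.6)

From the two frames, the red cylinder sits at roughly (0.8, 6.0) before and (0.8, 5.4) after.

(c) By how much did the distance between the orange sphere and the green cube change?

-1.3

They were about 6.8 units apart before and 5.5 after — 1.3 units closer together.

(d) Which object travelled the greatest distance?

the blue torus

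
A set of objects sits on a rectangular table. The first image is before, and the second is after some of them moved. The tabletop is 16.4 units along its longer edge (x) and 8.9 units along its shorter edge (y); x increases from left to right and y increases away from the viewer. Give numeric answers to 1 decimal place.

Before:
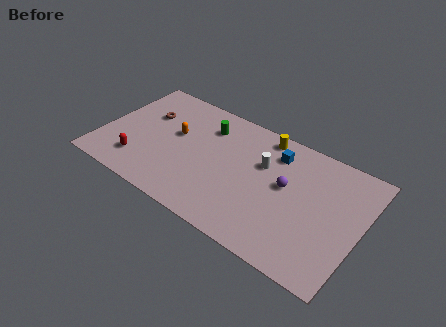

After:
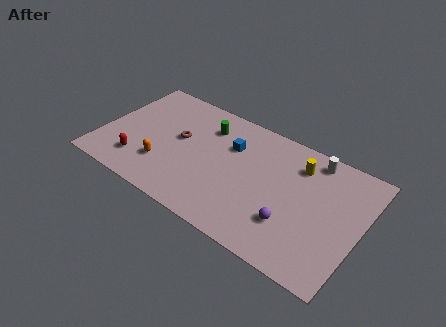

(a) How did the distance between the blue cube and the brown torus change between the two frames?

-4.9

The distance was about 8.3 in the first image and 3.4 in the second, so they moved 4.9 units closer together.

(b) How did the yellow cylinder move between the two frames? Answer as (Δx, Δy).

(2.4, -1.0)

The yellow cylinder started near (9.8, 7.9) and ended near (12.2, 6.9).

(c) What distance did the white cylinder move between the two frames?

3.5

From (10.1, 5.8) to (13.0, 7.8), the white cylinder covered √(2.9² + 2.0²) ≈ 3.5 units.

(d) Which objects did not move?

the green cylinder and the red capsule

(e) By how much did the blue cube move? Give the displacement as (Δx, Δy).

(-2.7, -0.9)

From the two frames, the blue cube sits at roughly (10.7, 7.0) before and (8.0, 6.1) after.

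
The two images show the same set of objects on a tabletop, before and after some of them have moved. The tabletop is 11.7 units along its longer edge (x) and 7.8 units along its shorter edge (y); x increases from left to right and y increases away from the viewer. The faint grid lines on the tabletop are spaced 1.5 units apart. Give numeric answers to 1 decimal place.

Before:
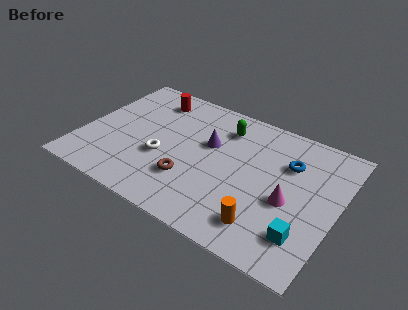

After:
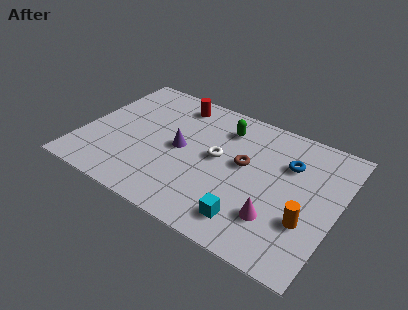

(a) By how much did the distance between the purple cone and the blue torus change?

+1.4

The distance was about 3.6 in the first image and 5.0 in the second, so they moved 1.4 units further apart.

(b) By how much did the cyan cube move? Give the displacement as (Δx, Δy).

(-2.4, -0.4)

The cyan cube started near (10.5, 1.8) and ended near (8.1, 1.4).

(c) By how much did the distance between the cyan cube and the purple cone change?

-1.3

Before: roughly 5.7 units apart; after: 4.4. That's 1.3 units closer together.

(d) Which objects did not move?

the green capsule and the blue torus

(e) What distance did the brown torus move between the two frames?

3.0

The brown torus moved from about (5.2, 2.3) to (7.4, 4.4), a distance of √(2.2² + 2.1²) ≈ 3.0.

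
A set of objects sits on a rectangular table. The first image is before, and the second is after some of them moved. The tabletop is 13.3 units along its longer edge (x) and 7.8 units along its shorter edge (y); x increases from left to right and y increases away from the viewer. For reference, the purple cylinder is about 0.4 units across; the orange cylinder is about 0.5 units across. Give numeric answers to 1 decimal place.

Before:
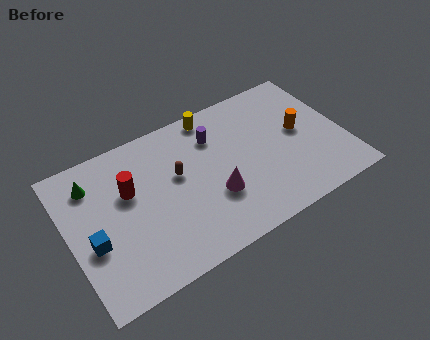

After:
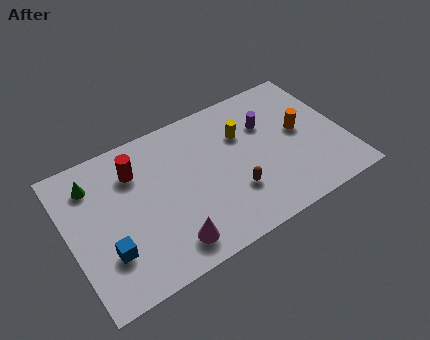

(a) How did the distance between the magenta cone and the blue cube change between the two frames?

-2.8

The distance was about 5.8 in the first image and 3.0 in the second, so they moved 2.8 units closer together.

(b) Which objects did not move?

the orange cylinder and the green cone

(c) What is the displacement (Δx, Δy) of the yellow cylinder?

(1.2, -1.7)

The yellow cylinder was at about (7.4, 7.0) and moved to about (8.6, 5.3).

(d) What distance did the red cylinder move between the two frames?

1.0

The red cylinder moved from about (3.0, 4.9) to (3.4, 5.8), a distance of √(0.4² + 0.9²) ≈ 1.0.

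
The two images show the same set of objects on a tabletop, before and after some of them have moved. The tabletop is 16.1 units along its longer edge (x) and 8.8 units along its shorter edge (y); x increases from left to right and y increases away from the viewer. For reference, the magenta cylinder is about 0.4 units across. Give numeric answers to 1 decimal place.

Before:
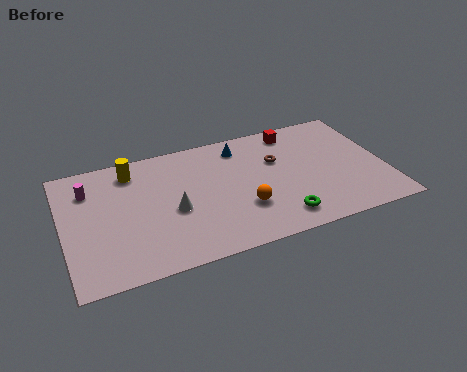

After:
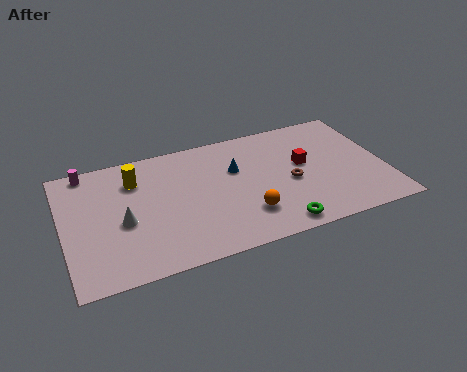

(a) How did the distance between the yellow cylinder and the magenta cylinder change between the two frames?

+0.4

The distance was about 2.3 in the first image and 2.7 in the second, so they moved 0.4 units further apart.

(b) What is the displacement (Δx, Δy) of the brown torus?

(0.5, -1.8)

The brown torus started near (10.8, 5.7) and ended near (11.3, 3.9).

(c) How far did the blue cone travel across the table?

1.6

The blue cone was near (9.1, 7.3) before and (8.7, 5.7) after, so it travelled √(0.4² + 1.6²) ≈ 1.6 units.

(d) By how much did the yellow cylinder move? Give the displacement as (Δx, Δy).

(0.1, -0.7)

The yellow cylinder was at about (3.6, 7.3) and moved to about (3.7, 6.6).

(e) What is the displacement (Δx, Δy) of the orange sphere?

(0.1, -0.5)

From the two frames, the orange sphere sits at roughly (8.8, 2.8) before and (8.9, 2.3) after.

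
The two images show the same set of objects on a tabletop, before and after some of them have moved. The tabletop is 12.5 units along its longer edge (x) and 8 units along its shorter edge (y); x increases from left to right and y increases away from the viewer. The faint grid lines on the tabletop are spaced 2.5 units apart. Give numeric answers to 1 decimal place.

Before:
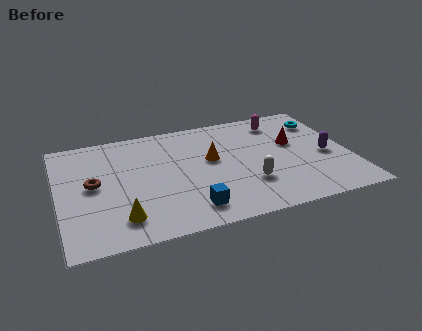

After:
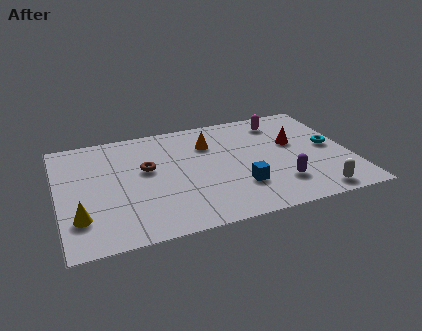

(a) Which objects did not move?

the red cone and the magenta capsule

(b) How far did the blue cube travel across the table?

2.4

The blue cube was near (5.4, 1.4) before and (7.6, 2.3) after, so it travelled √(2.2² + 0.9²) ≈ 2.4 units.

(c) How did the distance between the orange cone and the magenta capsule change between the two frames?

-0.5

They were about 3.8 units apart before and 3.3 after — 0.5 units closer together.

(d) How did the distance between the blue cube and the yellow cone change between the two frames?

+3.9

Before: roughly 2.9 units apart; after: 6.8. That's 3.9 units further apart.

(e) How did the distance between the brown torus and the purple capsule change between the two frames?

-3.9

Before: roughly 10.0 units apart; after: 6.1. That's 3.9 units closer together.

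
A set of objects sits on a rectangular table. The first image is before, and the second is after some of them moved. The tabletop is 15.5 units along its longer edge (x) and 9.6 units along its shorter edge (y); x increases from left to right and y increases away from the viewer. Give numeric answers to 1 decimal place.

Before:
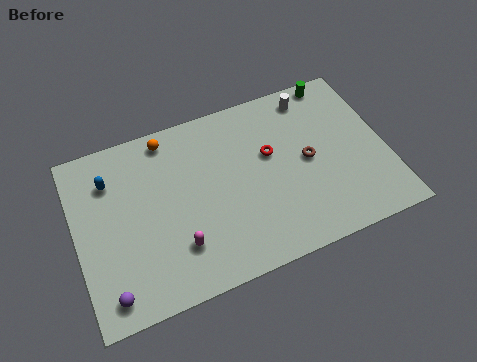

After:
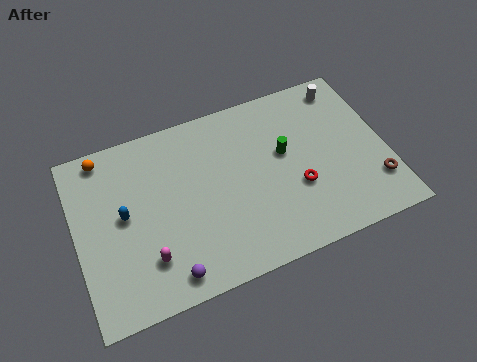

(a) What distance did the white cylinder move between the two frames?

1.7

The white cylinder moved from about (12.2, 8.3) to (13.9, 8.3), a distance of √(1.7² + 0.0²) ≈ 1.7.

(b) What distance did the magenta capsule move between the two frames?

1.5

The magenta capsule was near (4.8, 2.5) before and (3.3, 2.4) after, so it travelled √(1.5² + 0.1²) ≈ 1.5 units.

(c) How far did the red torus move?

2.5

The red torus moved from about (9.8, 5.8) to (10.9, 3.5), a distance of √(1.1² + 2.3²) ≈ 2.5.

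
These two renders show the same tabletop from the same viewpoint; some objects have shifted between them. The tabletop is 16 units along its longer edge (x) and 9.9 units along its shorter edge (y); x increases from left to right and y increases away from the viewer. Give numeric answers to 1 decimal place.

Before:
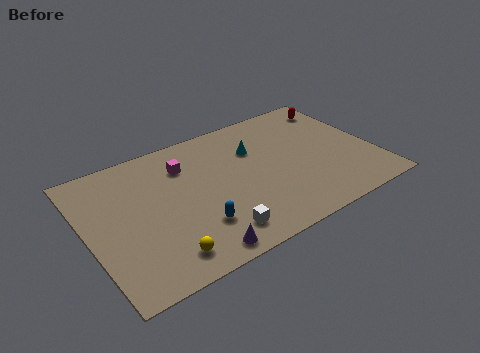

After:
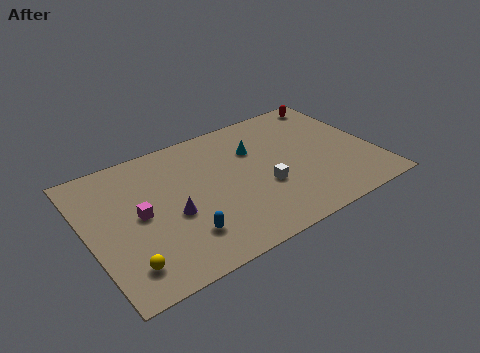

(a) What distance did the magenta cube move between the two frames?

3.8

The magenta cube moved from about (5.7, 7.4) to (2.8, 5.0), a distance of √(2.9² + 2.4²) ≈ 3.8.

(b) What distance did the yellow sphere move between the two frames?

2.0

The yellow sphere moved from about (3.6, 1.6) to (1.6, 1.9), a distance of √(2.0² + 0.3²) ≈ 2.0.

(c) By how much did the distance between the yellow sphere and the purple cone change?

+1.8

They were about 1.8 units apart before and 3.6 after — 1.8 units further apart.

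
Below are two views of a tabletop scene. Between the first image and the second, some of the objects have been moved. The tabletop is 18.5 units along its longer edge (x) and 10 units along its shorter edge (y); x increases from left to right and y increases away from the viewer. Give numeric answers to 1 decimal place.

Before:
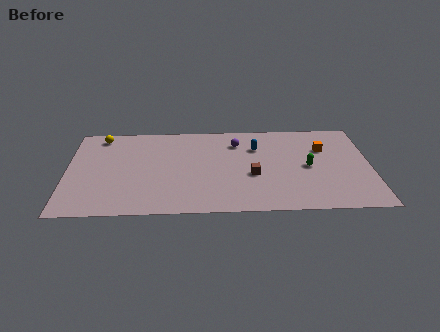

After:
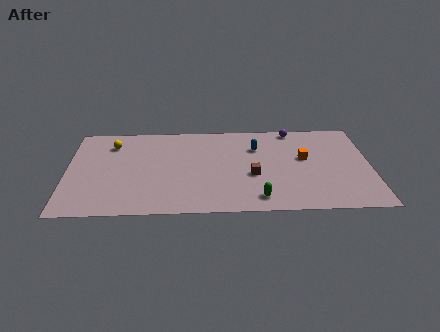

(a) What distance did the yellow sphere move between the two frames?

1.1

The yellow sphere was near (2.0, 8.7) before and (2.7, 7.8) after, so it travelled √(0.7² + 0.9²) ≈ 1.1 units.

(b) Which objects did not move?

the brown cube and the blue capsule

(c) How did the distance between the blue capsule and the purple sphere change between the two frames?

+1.7

Before: roughly 1.3 units apart; after: 3.0. That's 1.7 units further apart.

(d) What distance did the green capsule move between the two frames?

4.5

The green capsule was near (14.7, 4.8) before and (11.6, 1.5) after, so it travelled √(3.1² + 3.3²) ≈ 4.5 units.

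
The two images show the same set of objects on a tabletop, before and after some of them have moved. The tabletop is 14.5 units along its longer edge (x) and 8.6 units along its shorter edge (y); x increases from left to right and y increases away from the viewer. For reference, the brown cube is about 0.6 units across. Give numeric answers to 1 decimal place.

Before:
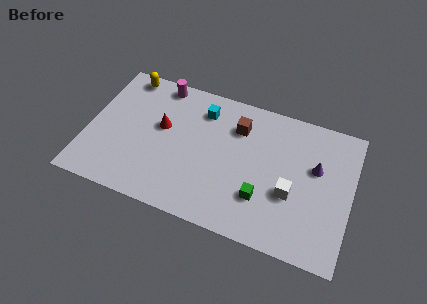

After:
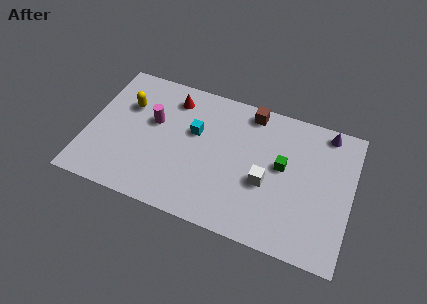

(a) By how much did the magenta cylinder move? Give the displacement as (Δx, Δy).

(-0.1, -2.5)

The magenta cylinder was at about (3.6, 7.7) and moved to about (3.5, 5.2).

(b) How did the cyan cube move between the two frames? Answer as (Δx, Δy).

(-0.3, -1.5)

The cyan cube was at about (6.1, 6.8) and moved to about (5.8, 5.3).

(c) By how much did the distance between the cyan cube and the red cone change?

-0.6

They were about 2.8 units apart before and 2.2 after — 0.6 units closer together.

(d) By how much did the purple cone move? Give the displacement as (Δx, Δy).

(0.4, 2.4)

The purple cone started near (12.5, 5.3) and ended near (12.9, 7.7).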